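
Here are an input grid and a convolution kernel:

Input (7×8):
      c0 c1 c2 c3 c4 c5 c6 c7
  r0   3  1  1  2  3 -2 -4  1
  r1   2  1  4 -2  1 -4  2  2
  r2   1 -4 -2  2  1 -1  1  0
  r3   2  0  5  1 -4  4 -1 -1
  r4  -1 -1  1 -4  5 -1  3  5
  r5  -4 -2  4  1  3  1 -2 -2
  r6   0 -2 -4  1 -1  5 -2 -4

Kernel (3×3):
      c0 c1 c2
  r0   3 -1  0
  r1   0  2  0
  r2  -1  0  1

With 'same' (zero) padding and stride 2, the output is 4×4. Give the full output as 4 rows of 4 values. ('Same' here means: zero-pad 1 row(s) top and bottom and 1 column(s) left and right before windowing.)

Output[0,0]: The receptive field on the zero-padded input at this output position is [0 0 0 / 0 3 1 / 0 2 1]. Elementwise product with the kernel and sum: 0·3 + 0·-1 + 3·2 + 0·-1 + 1·1.
Output[0,1]: The receptive field on the zero-padded input at this output position is [0 0 0 / 1 1 2 / 1 4 -2]. Elementwise product with the kernel and sum: 0·3 + 0·-1 + 1·2 + 1·-1 + -2·1.

7 -1 4 -2
0 -4 -2 -17
-6 0 17 16
4 -18 -2 1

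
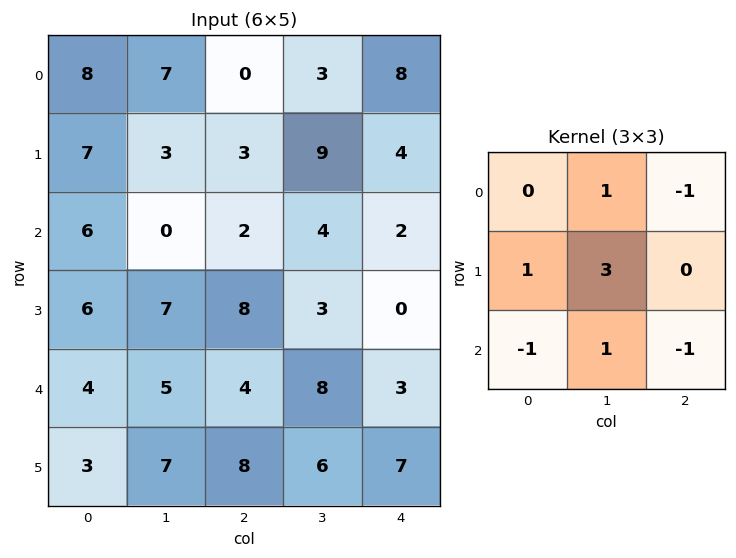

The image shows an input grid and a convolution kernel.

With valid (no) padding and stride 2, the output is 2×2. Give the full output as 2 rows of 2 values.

Output[0,0]: The receptive field on the input at this output position is [8 7 0 / 7 3 3 / 6 0 2]. Elementwise product with the kernel and sum: 7·1 + 0·-1 + 7·1 + 3·3 + 6·-1 + 0·1 + 2·-1.
Output[0,1]: The receptive field on the input at this output position is [0 3 8 / 3 9 4 / 2 4 2]. Elementwise product with the kernel and sum: 3·1 + 8·-1 + 3·1 + 9·3 + 2·-1 + 4·1 + 2·-1.

15 25
22 20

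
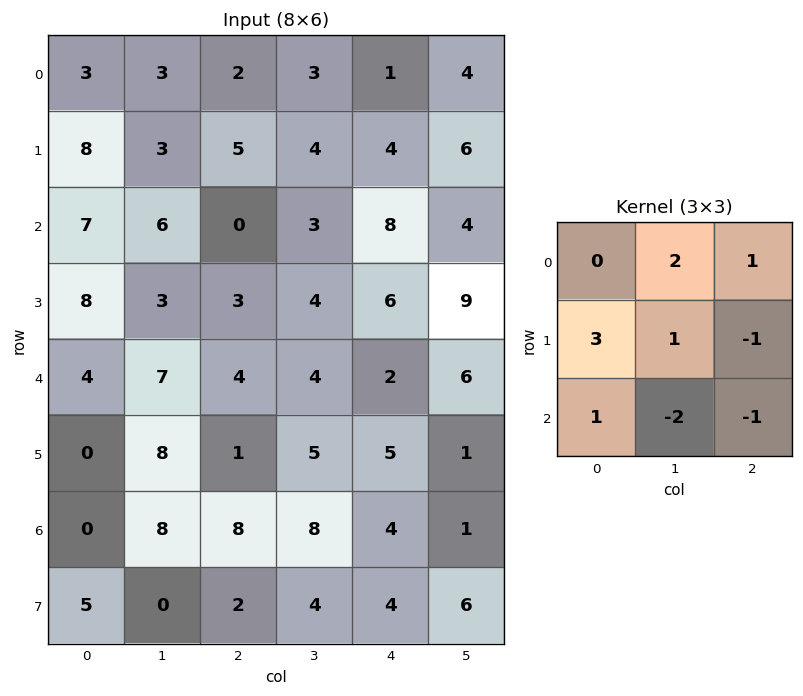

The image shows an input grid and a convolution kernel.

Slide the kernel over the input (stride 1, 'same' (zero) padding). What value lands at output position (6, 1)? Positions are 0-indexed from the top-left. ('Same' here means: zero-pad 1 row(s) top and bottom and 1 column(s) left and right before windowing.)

The receptive field on the zero-padded input at this output position is [0 8 1 / 0 8 8 / 5 0 2]. Elementwise product with the kernel and sum: 8·2 + 1·1 + 0·3 + 8·1 + 8·-1 + 5·1 + 0·-2 + 2·-1.

20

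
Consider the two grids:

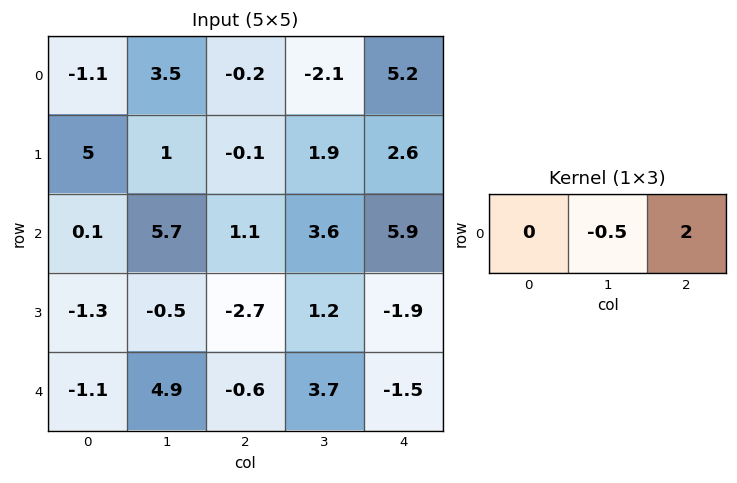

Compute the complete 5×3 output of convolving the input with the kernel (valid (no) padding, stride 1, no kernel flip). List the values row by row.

Output[0,0]: The receptive field on the input at this output position is [-1.1 3.5 -0.2]. Elementwise product with the kernel and sum: 3.5·-0.5 + -0.2·2.
Output[0,1]: The receptive field on the input at this output position is [3.5 -0.2 -2.1]. Elementwise product with the kernel and sum: -0.2·-0.5 + -2.1·2.

-2.15 -4.1 11.45
-0.7 3.85 4.25
-0.65 6.65 10
-5.15 3.75 -4.4
-3.65 7.7 -4.85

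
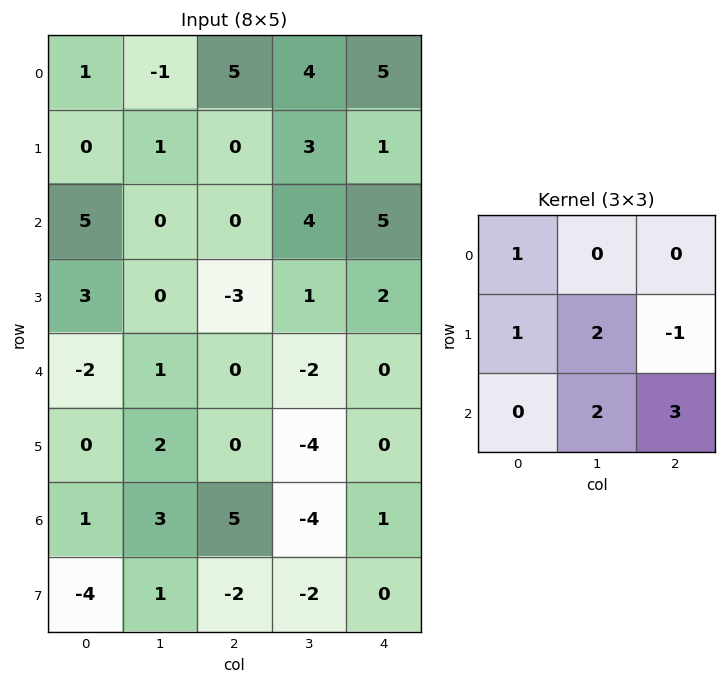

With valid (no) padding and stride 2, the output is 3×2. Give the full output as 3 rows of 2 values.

3 33
13 -7
23 -13

Output[0,0]: The receptive field on the input at this output position is [1 -1 5 / 0 1 0 / 5 0 0]. Elementwise product with the kernel and sum: 1·1 + 0·1 + 1·2 + 0·-1 + 0·2 + 0·3.
Output[0,1]: The receptive field on the input at this output position is [5 4 5 / 0 3 1 / 0 4 5]. Elementwise product with the kernel and sum: 5·1 + 0·1 + 3·2 + 1·-1 + 4·2 + 5·3.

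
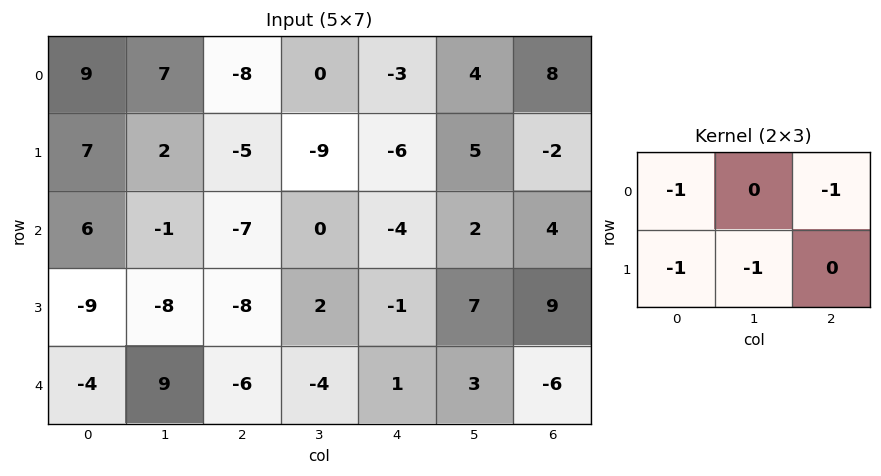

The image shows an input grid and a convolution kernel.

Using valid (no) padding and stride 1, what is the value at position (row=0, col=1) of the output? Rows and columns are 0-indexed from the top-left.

-4

The receptive field on the input at this output position is [7 -8 0 / 2 -5 -9]. Elementwise product with the kernel and sum: 7·-1 + 0·-1 + 2·-1 + -5·-1.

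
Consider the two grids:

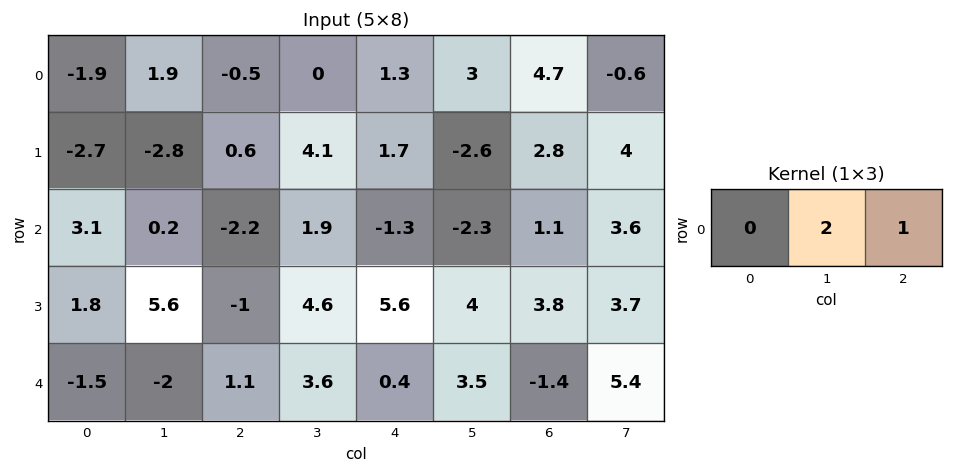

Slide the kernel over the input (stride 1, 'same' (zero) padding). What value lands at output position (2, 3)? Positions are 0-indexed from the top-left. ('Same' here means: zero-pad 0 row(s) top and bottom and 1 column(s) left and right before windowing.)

2.5

The receptive field on the zero-padded input at this output position is [-2.2 1.9 -1.3]. Elementwise product with the kernel and sum: 1.9·2 + -1.3·1.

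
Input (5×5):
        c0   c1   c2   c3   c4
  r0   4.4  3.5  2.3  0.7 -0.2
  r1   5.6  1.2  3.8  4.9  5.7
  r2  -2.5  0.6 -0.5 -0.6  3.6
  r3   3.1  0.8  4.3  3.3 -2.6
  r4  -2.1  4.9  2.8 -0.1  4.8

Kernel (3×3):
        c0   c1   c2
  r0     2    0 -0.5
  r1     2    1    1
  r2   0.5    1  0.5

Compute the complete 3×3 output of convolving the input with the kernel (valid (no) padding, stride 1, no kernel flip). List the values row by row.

22.95 17.25 23.85
8.9 6.4 10.9
11.8 15.9 10.2

Output[0,0]: The receptive field on the input at this output position is [4.4 3.5 2.3 / 5.6 1.2 3.8 / -2.5 0.6 -0.5]. Elementwise product with the kernel and sum: 4.4·2 + 2.3·-0.5 + 5.6·2 + 1.2·1 + 3.8·1 + -2.5·0.5 + 0.6·1 + -0.5·0.5.
Output[0,1]: The receptive field on the input at this output position is [3.5 2.3 0.7 / 1.2 3.8 4.9 / 0.6 -0.5 -0.6]. Elementwise product with the kernel and sum: 3.5·2 + 0.7·-0.5 + 1.2·2 + 3.8·1 + 4.9·1 + 0.6·0.5 + -0.5·1 + -0.6·0.5.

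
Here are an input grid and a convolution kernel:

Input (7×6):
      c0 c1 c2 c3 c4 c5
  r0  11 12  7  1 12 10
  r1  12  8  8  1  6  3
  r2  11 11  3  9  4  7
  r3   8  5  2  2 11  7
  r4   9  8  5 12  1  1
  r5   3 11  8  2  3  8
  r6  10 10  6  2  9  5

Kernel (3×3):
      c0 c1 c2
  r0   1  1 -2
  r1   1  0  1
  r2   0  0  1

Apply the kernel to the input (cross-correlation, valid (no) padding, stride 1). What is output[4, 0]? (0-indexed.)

24

The receptive field on the input at this output position is [9 8 5 / 3 11 8 / 10 10 6]. Elementwise product with the kernel and sum: 9·1 + 8·1 + 5·-2 + 3·1 + 8·1 + 6·1.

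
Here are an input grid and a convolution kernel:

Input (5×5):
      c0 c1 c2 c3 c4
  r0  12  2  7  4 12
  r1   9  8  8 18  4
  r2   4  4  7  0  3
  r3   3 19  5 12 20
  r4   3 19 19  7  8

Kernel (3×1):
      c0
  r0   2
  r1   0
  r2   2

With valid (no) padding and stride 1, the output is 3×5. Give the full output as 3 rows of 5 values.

32 12 28 8 30
24 54 26 60 48
14 46 52 14 22

Output[0,0]: The receptive field on the input at this output position is [12 / 9 / 4]. Elementwise product with the kernel and sum: 12·2 + 4·2.
Output[0,1]: The receptive field on the input at this output position is [2 / 8 / 4]. Elementwise product with the kernel and sum: 2·2 + 4·2.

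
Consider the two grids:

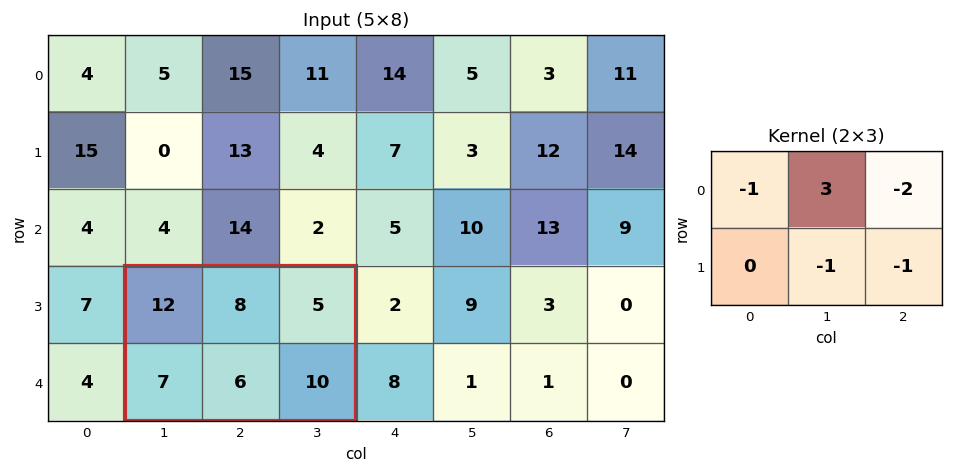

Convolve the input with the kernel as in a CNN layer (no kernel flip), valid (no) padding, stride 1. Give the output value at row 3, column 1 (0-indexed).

The receptive field on the input at this output position is [12 8 5 / 7 6 10]. Elementwise product with the kernel and sum: 12·-1 + 8·3 + 5·-2 + 6·-1 + 10·-1.

-14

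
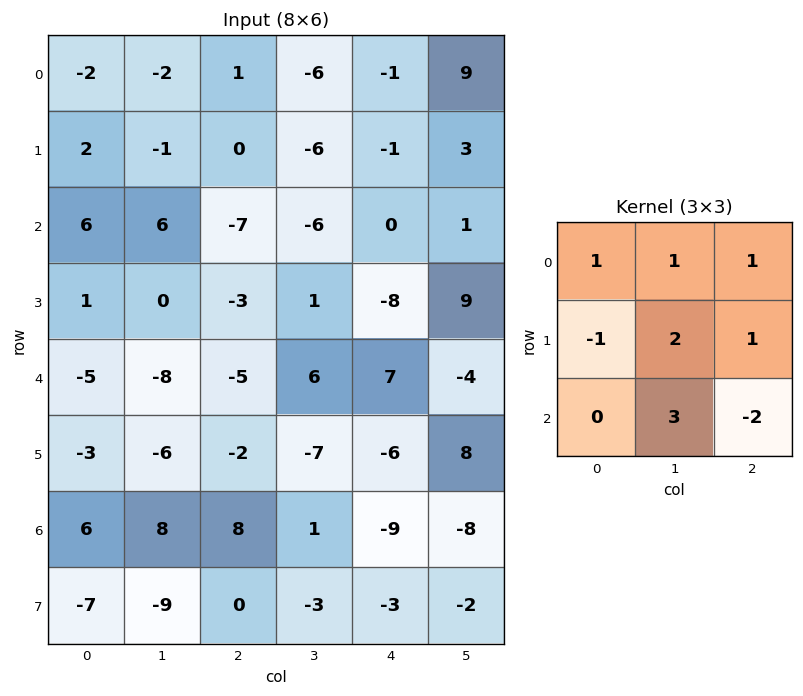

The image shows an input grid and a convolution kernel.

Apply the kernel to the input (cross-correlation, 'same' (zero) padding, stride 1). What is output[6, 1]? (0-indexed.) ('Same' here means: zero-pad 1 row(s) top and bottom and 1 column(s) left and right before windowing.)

-20

The receptive field on the zero-padded input at this output position is [-3 -6 -2 / 6 8 8 / -7 -9 0]. Elementwise product with the kernel and sum: -3·1 + -6·1 + -2·1 + 6·-1 + 8·2 + 8·1 + -9·3 + 0·-2.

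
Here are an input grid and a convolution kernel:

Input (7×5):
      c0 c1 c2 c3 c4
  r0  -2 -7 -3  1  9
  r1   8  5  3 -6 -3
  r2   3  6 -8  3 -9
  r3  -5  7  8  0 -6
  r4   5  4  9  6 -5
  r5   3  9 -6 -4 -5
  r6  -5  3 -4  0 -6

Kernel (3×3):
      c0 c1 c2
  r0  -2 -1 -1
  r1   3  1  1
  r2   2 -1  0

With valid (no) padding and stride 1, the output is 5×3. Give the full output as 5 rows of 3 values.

Output[0,0]: The receptive field on the input at this output position is [-2 -7 -3 / 8 5 3 / 3 6 -8]. Elementwise product with the kernel and sum: -2·-2 + -7·-1 + -3·-1 + 8·3 + 5·1 + 3·1 + 3·2 + 6·-1.

46 48 -23
-34 12 -11
2 21 52
20 29 10
-24 4 -54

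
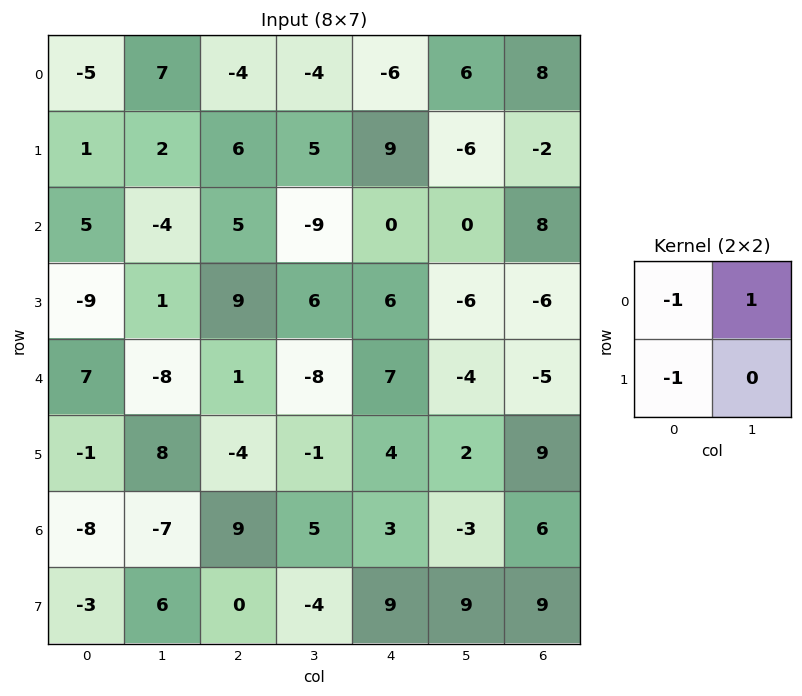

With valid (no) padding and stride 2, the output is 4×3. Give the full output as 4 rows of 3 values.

11 -6 3
0 -23 -6
-14 -5 -15
4 -4 -15

Output[0,0]: The receptive field on the input at this output position is [-5 7 / 1 2]. Elementwise product with the kernel and sum: -5·-1 + 7·1 + 1·-1.
Output[0,1]: The receptive field on the input at this output position is [-4 -4 / 6 5]. Elementwise product with the kernel and sum: -4·-1 + -4·1 + 6·-1.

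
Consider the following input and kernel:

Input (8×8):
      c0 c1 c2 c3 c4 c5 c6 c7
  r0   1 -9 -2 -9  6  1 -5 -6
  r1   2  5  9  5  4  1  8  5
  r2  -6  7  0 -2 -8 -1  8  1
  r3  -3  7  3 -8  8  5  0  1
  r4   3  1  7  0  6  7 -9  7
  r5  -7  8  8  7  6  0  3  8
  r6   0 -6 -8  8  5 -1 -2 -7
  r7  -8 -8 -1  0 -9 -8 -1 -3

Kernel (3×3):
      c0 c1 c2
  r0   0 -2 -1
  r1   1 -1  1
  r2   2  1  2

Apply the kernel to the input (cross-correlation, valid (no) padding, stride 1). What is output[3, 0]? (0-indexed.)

2

The receptive field on the input at this output position is [-3 7 3 / 3 1 7 / -7 8 8]. Elementwise product with the kernel and sum: 7·-2 + 3·-1 + 3·1 + 1·-1 + 7·1 + -7·2 + 8·1 + 8·2.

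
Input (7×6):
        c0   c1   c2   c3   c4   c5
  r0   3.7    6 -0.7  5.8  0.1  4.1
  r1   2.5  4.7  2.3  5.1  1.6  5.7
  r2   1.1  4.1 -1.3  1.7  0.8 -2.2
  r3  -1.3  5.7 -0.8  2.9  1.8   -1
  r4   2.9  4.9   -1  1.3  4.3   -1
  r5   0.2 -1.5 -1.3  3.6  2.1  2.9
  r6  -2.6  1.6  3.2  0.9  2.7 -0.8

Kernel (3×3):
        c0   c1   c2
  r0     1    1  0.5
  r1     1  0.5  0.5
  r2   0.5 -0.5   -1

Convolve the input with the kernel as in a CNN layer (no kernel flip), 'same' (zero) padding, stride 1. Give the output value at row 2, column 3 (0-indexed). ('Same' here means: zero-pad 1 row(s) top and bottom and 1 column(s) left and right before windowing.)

4.5

The receptive field on the zero-padded input at this output position is [2.3 5.1 1.6 / -1.3 1.7 0.8 / -0.8 2.9 1.8]. Elementwise product with the kernel and sum: 2.3·1 + 5.1·1 + 1.6·0.5 + -1.3·1 + 1.7·0.5 + 0.8·0.5 + -0.8·0.5 + 2.9·-0.5 + 1.8·-1.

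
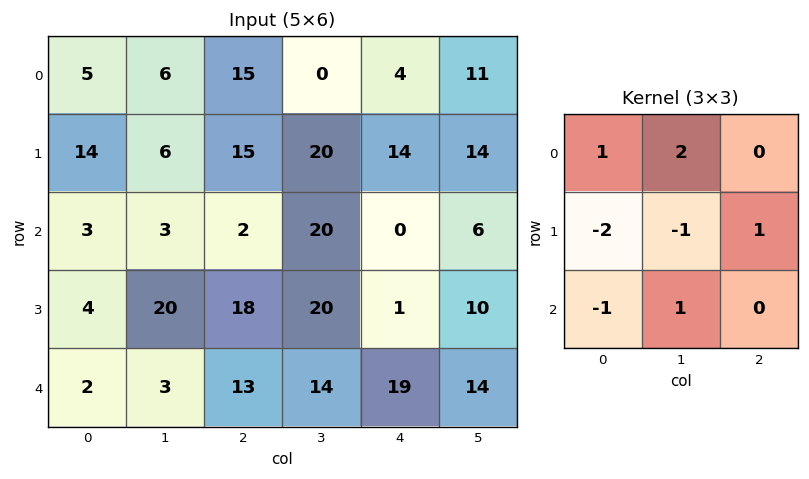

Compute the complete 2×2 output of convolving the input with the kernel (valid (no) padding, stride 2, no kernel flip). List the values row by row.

-2 -3
0 -12

Output[0,0]: The receptive field on the input at this output position is [5 6 15 / 14 6 15 / 3 3 2]. Elementwise product with the kernel and sum: 5·1 + 6·2 + 14·-2 + 6·-1 + 15·1 + 3·-1 + 3·1.
Output[0,1]: The receptive field on the input at this output position is [15 0 4 / 15 20 14 / 2 20 0]. Elementwise product with the kernel and sum: 15·1 + 0·2 + 15·-2 + 20·-1 + 14·1 + 2·-1 + 20·1.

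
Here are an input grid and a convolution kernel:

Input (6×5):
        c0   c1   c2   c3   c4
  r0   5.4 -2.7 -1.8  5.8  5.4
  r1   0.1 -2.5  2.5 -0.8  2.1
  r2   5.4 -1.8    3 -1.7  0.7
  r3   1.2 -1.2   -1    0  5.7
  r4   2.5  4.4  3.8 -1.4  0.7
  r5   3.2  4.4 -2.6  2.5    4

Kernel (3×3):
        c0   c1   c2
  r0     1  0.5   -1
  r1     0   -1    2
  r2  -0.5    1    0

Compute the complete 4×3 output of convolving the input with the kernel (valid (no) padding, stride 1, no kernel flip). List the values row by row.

Output[0,0]: The receptive field on the input at this output position is [5.4 -2.7 -1.8 / 0.1 -2.5 2.5 / 5.4 -1.8 3]. Elementwise product with the kernel and sum: 5.4·1 + -2.7·0.5 + -1.8·-1 + -2.5·-1 + 2.5·2 + 5.4·-0.5 + -1.8·1.

8.85 -9.6 -2.5
2.35 -7.25 3.6
3.85 4 9.55
7.6 -13.1 -0.1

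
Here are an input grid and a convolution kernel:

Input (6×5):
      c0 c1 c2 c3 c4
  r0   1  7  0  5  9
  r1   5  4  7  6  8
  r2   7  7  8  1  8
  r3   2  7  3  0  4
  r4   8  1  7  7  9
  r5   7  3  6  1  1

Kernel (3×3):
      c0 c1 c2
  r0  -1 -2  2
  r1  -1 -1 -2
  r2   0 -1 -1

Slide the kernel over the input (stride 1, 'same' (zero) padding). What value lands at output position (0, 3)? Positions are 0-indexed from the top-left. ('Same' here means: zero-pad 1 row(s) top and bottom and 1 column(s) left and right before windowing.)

-37

The receptive field on the zero-padded input at this output position is [0 0 0 / 0 5 9 / 7 6 8]. Elementwise product with the kernel and sum: 0·-1 + 0·-2 + 0·2 + 0·-1 + 5·-1 + 9·-2 + 6·-1 + 8·-1.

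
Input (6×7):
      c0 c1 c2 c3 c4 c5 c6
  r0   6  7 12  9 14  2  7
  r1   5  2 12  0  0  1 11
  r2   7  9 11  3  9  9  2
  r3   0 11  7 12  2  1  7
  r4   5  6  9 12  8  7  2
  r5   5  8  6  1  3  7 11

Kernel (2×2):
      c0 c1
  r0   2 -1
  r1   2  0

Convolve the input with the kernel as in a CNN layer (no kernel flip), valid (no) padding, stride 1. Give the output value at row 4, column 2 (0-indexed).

18

The receptive field on the input at this output position is [9 12 / 6 1]. Elementwise product with the kernel and sum: 9·2 + 12·-1 + 6·2.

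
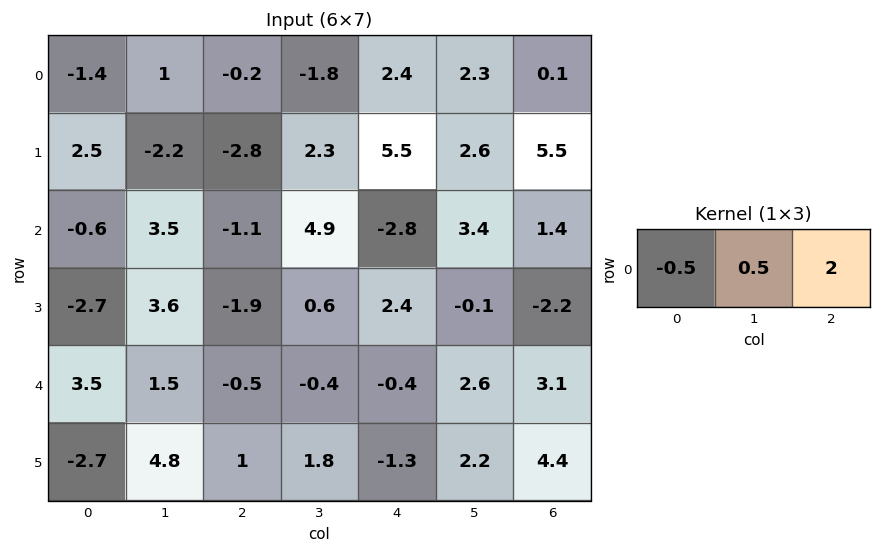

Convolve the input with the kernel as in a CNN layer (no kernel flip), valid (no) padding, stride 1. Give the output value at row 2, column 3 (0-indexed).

2.95

The receptive field on the input at this output position is [4.9 -2.8 3.4]. Elementwise product with the kernel and sum: 4.9·-0.5 + -2.8·0.5 + 3.4·2.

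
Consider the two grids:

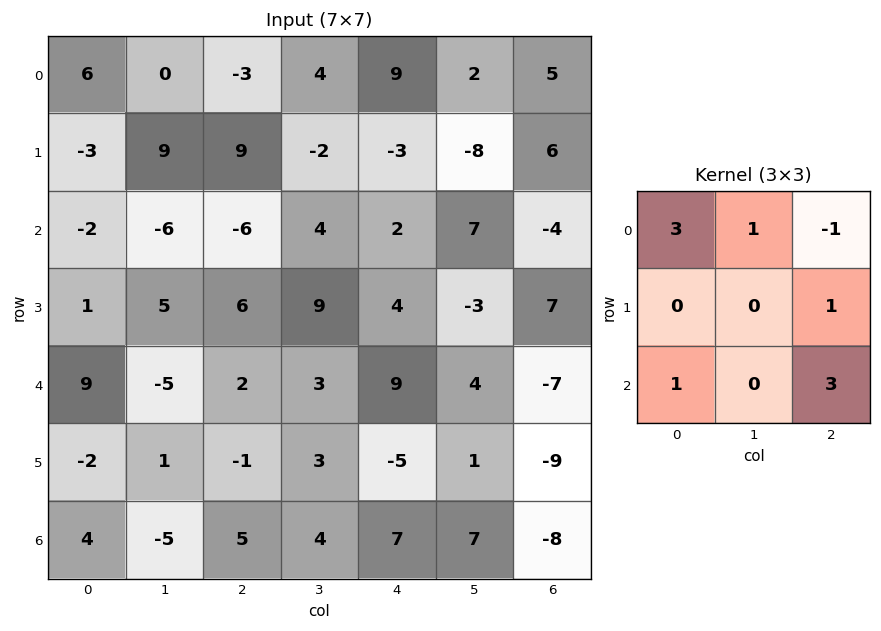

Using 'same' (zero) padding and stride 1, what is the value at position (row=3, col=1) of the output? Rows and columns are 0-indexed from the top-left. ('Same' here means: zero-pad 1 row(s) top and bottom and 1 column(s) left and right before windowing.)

The receptive field on the zero-padded input at this output position is [-2 -6 -6 / 1 5 6 / 9 -5 2]. Elementwise product with the kernel and sum: -2·3 + -6·1 + -6·-1 + 6·1 + 9·1 + 2·3.

15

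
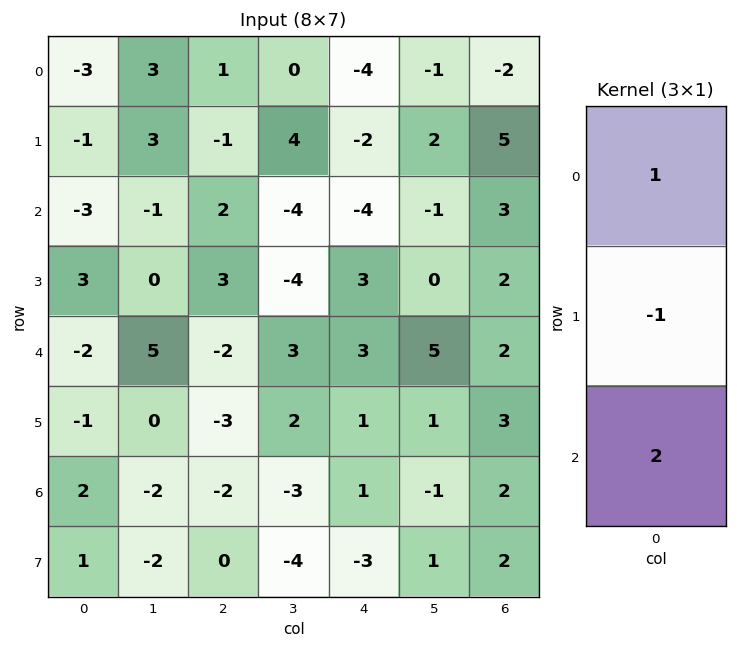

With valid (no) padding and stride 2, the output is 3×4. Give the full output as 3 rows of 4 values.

Output[0,0]: The receptive field on the input at this output position is [-3 / -1 / -3]. Elementwise product with the kernel and sum: -3·1 + -1·-1 + -3·2.

-8 6 -10 -1
-10 -5 -1 5
3 -3 4 3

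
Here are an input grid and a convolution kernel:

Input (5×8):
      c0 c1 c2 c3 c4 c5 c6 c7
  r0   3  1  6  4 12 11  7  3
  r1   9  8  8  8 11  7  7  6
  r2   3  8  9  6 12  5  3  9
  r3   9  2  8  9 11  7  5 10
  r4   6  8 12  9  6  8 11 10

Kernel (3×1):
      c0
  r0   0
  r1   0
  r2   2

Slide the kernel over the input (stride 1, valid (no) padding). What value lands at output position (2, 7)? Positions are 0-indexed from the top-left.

20

The receptive field on the input at this output position is [9 / 10 / 10]. Elementwise product with the kernel and sum: 10·2.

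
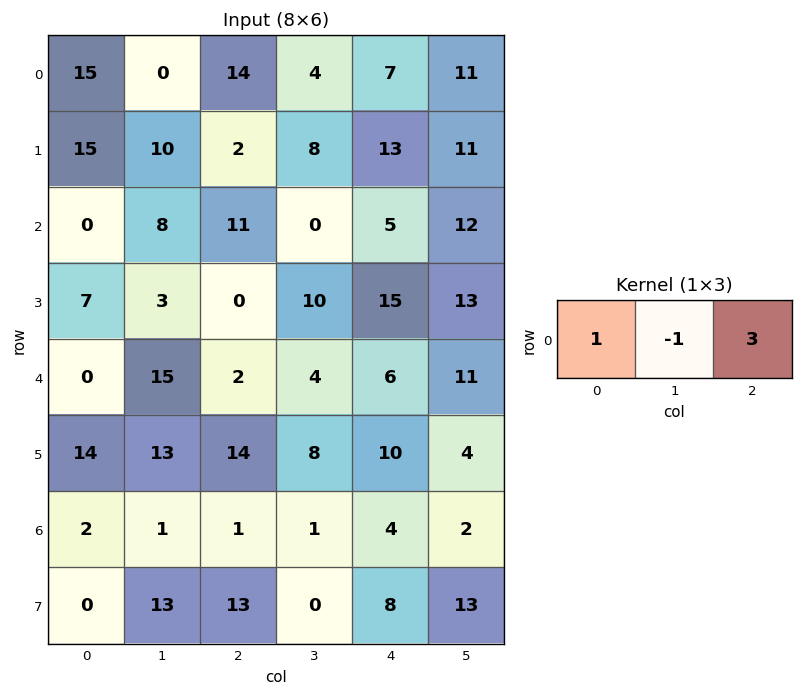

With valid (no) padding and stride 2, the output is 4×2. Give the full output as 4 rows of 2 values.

Output[0,0]: The receptive field on the input at this output position is [15 0 14]. Elementwise product with the kernel and sum: 15·1 + 0·-1 + 14·3.
Output[0,1]: The receptive field on the input at this output position is [14 4 7]. Elementwise product with the kernel and sum: 14·1 + 4·-1 + 7·3.

57 31
25 26
-9 16
4 12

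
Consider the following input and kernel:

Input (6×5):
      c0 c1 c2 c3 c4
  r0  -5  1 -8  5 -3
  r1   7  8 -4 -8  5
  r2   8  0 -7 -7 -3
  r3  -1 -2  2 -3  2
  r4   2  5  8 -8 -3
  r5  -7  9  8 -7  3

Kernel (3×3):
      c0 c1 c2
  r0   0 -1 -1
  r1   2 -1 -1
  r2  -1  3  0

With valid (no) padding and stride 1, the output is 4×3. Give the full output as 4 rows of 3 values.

Output[0,0]: The receptive field on the input at this output position is [-5 1 -8 / 7 8 -4 / 8 0 -7]. Elementwise product with the kernel and sum: 1·-1 + -8·-1 + 7·2 + 8·-1 + -4·-1 + 8·-1 + 0·3.
Output[0,1]: The receptive field on the input at this output position is [1 -8 5 / 8 -4 -8 / 0 -7 -7]. Elementwise product with the kernel and sum: -8·-1 + 5·-1 + 8·2 + -4·-1 + -8·-1 + 0·-1 + -7·3.

9 10 -21
14 34 -12
18 30 -17
25 26 -1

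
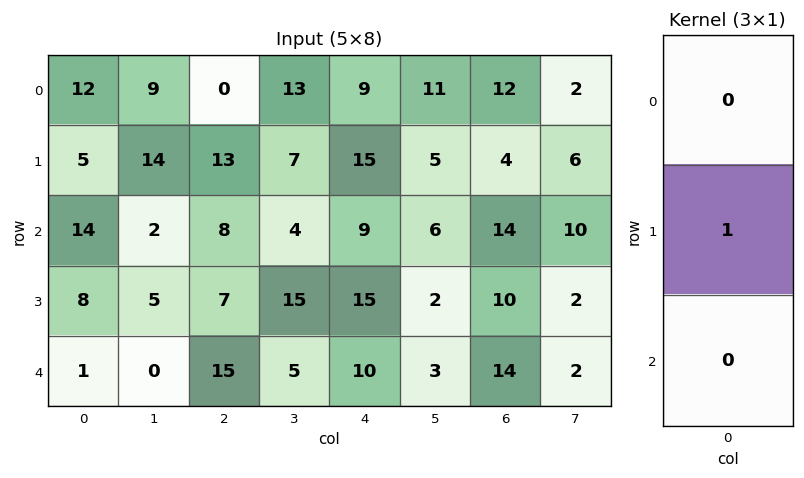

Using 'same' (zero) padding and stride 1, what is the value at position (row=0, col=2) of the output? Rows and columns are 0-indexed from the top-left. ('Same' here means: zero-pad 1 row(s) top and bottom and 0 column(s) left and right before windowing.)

The receptive field on the zero-padded input at this output position is [0 / 0 / 13]. Elementwise product with the kernel and sum: 0·1.

0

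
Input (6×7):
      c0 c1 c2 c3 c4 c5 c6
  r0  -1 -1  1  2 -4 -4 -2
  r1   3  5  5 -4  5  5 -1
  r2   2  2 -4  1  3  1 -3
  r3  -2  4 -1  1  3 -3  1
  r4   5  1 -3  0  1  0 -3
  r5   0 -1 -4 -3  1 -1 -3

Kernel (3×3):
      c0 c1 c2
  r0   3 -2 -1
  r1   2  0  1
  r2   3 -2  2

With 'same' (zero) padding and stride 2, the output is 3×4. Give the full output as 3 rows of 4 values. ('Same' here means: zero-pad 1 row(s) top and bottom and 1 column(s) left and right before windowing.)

3 -3 -12 9
3 30 -33 8
-1 14 -13 -8

Output[0,0]: The receptive field on the zero-padded input at this output position is [0 0 0 / 0 -1 -1 / 0 3 5]. Elementwise product with the kernel and sum: 0·3 + 0·-2 + 0·-1 + 0·2 + -1·1 + 0·3 + 3·-2 + 5·2.
Output[0,1]: The receptive field on the zero-padded input at this output position is [0 0 0 / -1 1 2 / 5 5 -4]. Elementwise product with the kernel and sum: 0·3 + 0·-2 + 0·-1 + -1·2 + 2·1 + 5·3 + 5·-2 + -4·2.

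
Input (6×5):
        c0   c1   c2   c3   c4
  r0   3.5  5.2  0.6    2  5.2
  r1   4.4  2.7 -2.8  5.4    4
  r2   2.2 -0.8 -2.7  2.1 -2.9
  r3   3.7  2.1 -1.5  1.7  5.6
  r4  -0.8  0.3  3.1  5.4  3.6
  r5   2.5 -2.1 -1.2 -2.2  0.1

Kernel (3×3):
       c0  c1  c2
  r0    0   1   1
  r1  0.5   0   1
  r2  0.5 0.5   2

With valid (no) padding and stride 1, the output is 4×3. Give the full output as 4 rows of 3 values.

Output[0,0]: The receptive field on the input at this output position is [3.5 5.2 0.6 / 4.4 2.7 -2.8 / 2.2 -0.8 -2.7]. Elementwise product with the kernel and sum: 5.2·1 + 0.6·1 + 4.4·0.5 + -2.8·1 + 2.2·0.5 + -0.8·0.5 + -2.7·2.

0.5 11.8 3.7
-1.8 8 16.45
2.8 14.65 15.5
1.1 -0.3 10.95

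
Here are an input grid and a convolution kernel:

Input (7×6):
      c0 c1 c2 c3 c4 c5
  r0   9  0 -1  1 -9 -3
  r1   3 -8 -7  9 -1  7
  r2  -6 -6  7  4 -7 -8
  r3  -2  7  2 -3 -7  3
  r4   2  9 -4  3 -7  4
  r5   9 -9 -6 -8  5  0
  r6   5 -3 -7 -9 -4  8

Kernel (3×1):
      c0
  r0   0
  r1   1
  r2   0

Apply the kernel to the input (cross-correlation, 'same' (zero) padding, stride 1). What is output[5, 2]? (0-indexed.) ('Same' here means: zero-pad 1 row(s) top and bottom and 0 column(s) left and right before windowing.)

The receptive field on the zero-padded input at this output position is [-4 / -6 / -7]. Elementwise product with the kernel and sum: -6·1.

-6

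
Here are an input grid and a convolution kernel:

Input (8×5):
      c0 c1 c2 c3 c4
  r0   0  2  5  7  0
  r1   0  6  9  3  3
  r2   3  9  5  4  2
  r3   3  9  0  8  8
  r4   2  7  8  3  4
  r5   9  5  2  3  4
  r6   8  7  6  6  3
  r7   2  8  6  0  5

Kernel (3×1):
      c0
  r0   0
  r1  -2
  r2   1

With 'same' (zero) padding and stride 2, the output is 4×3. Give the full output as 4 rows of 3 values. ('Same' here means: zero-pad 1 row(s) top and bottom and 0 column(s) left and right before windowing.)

0 -1 3
-3 -10 4
5 -14 -4
-14 -6 -1

Output[0,0]: The receptive field on the zero-padded input at this output position is [0 / 0 / 0]. Elementwise product with the kernel and sum: 0·-2 + 0·1.
Output[0,1]: The receptive field on the zero-padded input at this output position is [0 / 5 / 9]. Elementwise product with the kernel and sum: 5·-2 + 9·1.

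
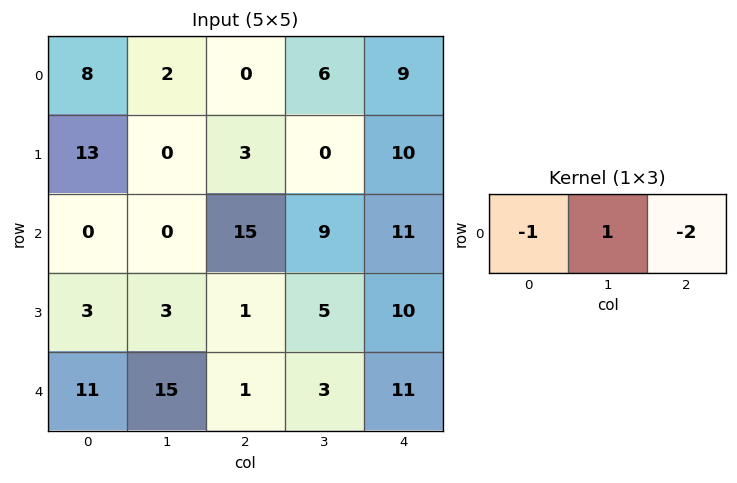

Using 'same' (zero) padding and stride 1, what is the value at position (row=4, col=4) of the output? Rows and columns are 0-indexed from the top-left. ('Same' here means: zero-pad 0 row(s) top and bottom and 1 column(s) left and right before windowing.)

8

The receptive field on the zero-padded input at this output position is [3 11 0]. Elementwise product with the kernel and sum: 3·-1 + 11·1 + 0·-2.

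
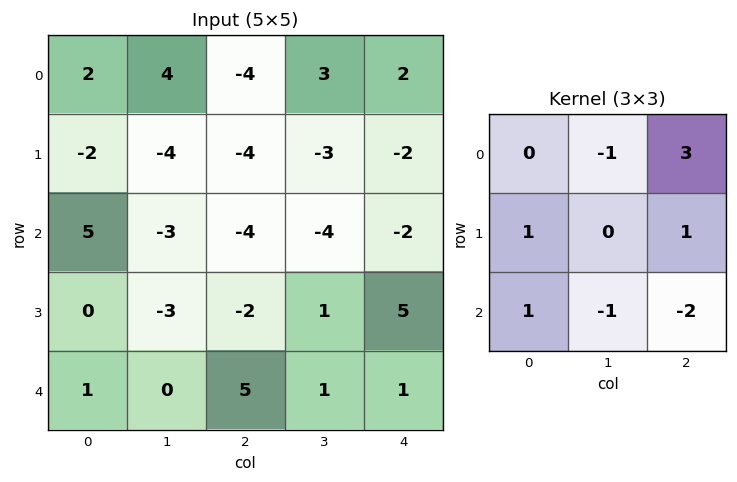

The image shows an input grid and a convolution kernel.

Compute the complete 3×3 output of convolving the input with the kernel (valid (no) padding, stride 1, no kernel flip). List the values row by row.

-6 15 1
0 -15 -22
-20 -17 3

Output[0,0]: The receptive field on the input at this output position is [2 4 -4 / -2 -4 -4 / 5 -3 -4]. Elementwise product with the kernel and sum: 4·-1 + -4·3 + -2·1 + -4·1 + 5·1 + -3·-1 + -4·-2.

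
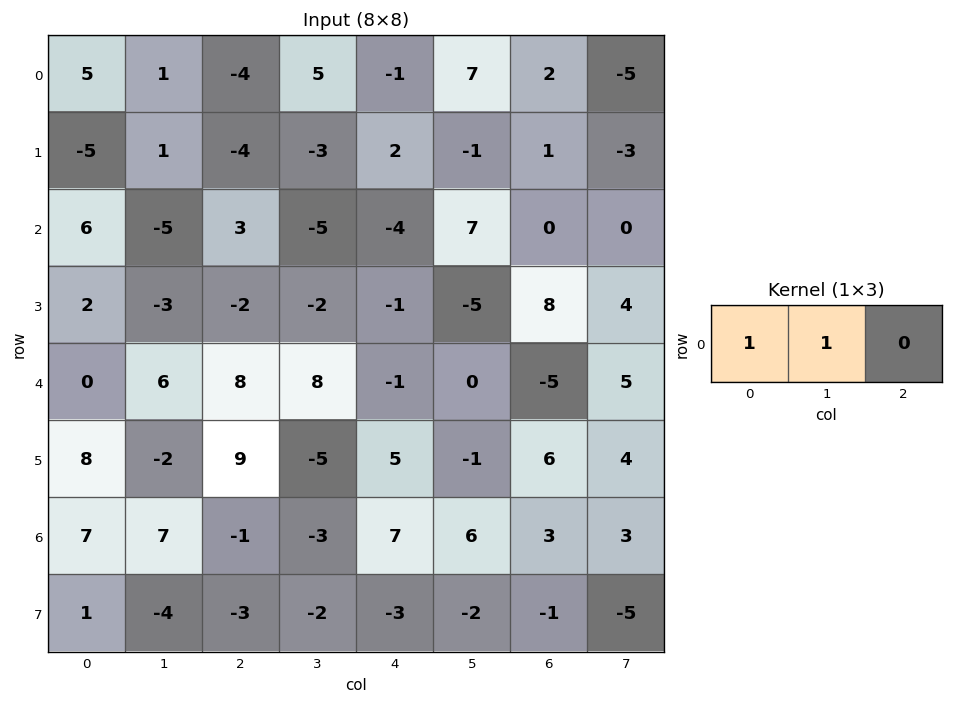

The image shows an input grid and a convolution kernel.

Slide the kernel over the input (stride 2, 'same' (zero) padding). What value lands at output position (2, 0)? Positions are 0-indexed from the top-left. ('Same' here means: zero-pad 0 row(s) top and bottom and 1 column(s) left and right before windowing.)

The receptive field on the zero-padded input at this output position is [0 0 6]. Elementwise product with the kernel and sum: 0·1 + 0·1.

0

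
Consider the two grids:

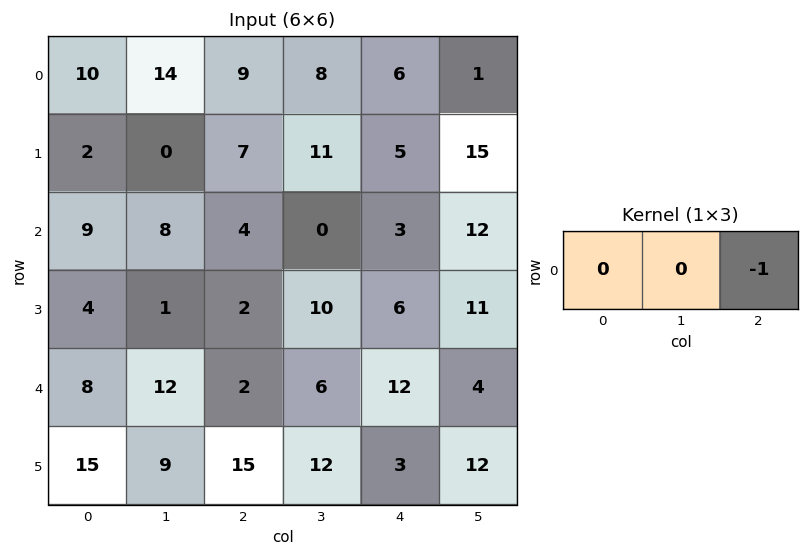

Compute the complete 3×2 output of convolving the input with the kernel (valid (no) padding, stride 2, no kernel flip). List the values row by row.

-9 -6
-4 -3
-2 -12

Output[0,0]: The receptive field on the input at this output position is [10 14 9]. Elementwise product with the kernel and sum: 9·-1.
Output[0,1]: The receptive field on the input at this output position is [9 8 6]. Elementwise product with the kernel and sum: 6·-1.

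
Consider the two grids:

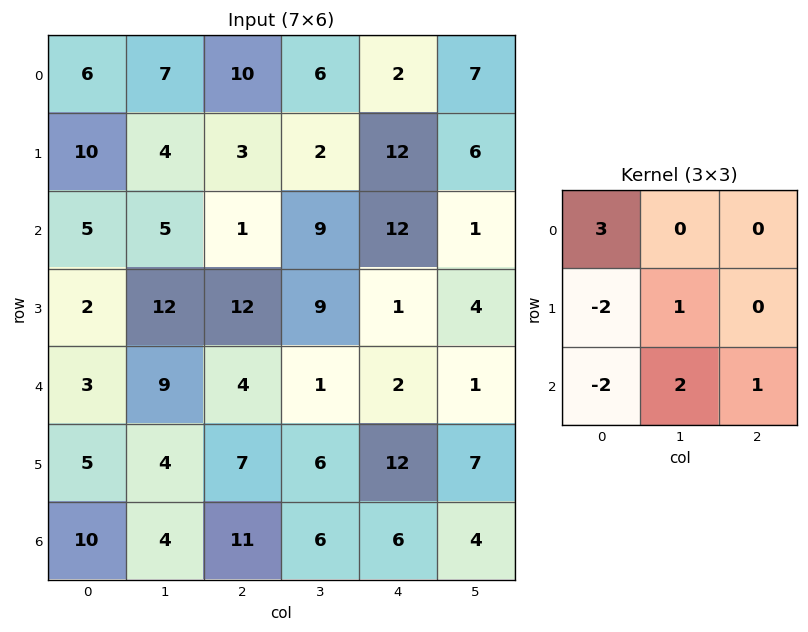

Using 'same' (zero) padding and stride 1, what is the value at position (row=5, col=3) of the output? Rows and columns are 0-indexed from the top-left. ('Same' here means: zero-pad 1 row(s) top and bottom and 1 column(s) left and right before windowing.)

The receptive field on the zero-padded input at this output position is [4 1 2 / 7 6 12 / 11 6 6]. Elementwise product with the kernel and sum: 4·3 + 7·-2 + 6·1 + 11·-2 + 6·2 + 6·1.

0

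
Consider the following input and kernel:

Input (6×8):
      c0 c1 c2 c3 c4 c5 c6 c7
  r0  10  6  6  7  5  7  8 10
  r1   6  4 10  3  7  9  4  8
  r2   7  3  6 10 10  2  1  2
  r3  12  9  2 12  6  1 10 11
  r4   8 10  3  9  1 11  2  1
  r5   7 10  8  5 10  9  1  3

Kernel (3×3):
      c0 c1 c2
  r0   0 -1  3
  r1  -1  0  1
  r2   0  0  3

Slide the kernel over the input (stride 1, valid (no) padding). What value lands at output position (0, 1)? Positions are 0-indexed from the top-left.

The receptive field on the input at this output position is [6 6 7 / 4 10 3 / 3 6 10]. Elementwise product with the kernel and sum: 6·-1 + 7·3 + 4·-1 + 3·1 + 10·3.

44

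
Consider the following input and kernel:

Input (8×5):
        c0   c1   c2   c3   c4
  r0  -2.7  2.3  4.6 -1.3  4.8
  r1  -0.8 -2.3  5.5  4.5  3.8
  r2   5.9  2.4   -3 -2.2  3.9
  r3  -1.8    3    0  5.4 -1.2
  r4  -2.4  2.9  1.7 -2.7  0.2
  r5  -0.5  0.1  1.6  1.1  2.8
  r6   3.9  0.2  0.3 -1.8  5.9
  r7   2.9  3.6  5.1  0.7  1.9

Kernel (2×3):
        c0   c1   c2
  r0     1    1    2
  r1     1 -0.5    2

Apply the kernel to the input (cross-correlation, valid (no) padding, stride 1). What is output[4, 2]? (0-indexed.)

6.05

The receptive field on the input at this output position is [1.7 -2.7 0.2 / 1.6 1.1 2.8]. Elementwise product with the kernel and sum: 1.7·1 + -2.7·1 + 0.2·2 + 1.6·1 + 1.1·-0.5 + 2.8·2.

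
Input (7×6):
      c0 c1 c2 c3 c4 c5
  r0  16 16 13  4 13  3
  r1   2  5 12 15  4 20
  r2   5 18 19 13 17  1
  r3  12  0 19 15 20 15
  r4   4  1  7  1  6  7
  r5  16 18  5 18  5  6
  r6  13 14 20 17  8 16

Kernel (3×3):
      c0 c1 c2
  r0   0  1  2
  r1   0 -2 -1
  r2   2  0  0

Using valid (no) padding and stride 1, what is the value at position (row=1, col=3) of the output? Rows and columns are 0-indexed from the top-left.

39

The receptive field on the input at this output position is [15 4 20 / 13 17 1 / 15 20 15]. Elementwise product with the kernel and sum: 4·1 + 20·2 + 17·-2 + 1·-1 + 15·2.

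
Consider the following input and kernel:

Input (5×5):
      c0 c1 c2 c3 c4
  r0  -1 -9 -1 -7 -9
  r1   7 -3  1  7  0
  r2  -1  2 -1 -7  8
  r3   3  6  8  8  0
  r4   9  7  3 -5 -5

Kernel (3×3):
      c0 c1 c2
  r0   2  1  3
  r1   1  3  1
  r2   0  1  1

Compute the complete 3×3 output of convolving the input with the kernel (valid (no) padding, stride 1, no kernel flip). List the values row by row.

-14 -41 -13
32 24 3
36 18 37

Output[0,0]: The receptive field on the input at this output position is [-1 -9 -1 / 7 -3 1 / -1 2 -1]. Elementwise product with the kernel and sum: -1·2 + -9·1 + -1·3 + 7·1 + -3·3 + 1·1 + 2·1 + -1·1.
Output[0,1]: The receptive field on the input at this output position is [-9 -1 -7 / -3 1 7 / 2 -1 -7]. Elementwise product with the kernel and sum: -9·2 + -1·1 + -7·3 + -3·1 + 1·3 + 7·1 + -1·1 + -7·1.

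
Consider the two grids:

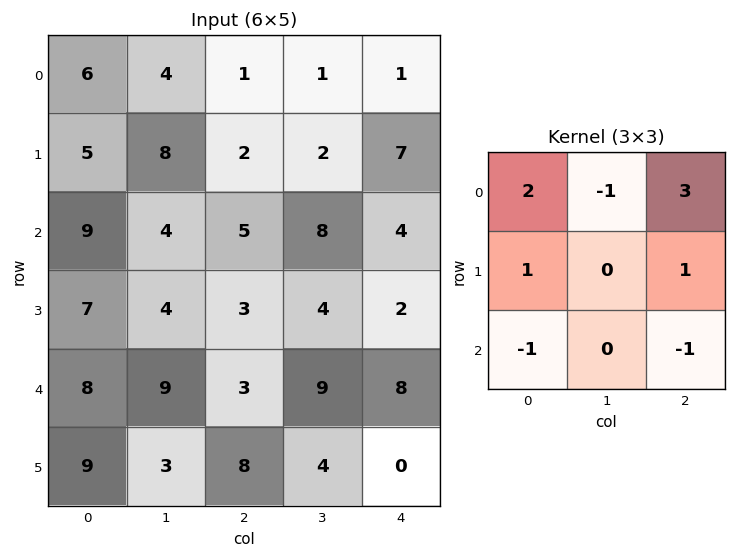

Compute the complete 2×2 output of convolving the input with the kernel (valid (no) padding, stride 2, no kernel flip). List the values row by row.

Output[0,0]: The receptive field on the input at this output position is [6 4 1 / 5 8 2 / 9 4 5]. Elementwise product with the kernel and sum: 6·2 + 4·-1 + 1·3 + 5·1 + 2·1 + 9·-1 + 5·-1.
Output[0,1]: The receptive field on the input at this output position is [1 1 1 / 2 2 7 / 5 8 4]. Elementwise product with the kernel and sum: 1·2 + 1·-1 + 1·3 + 2·1 + 7·1 + 5·-1 + 4·-1.

4 4
28 8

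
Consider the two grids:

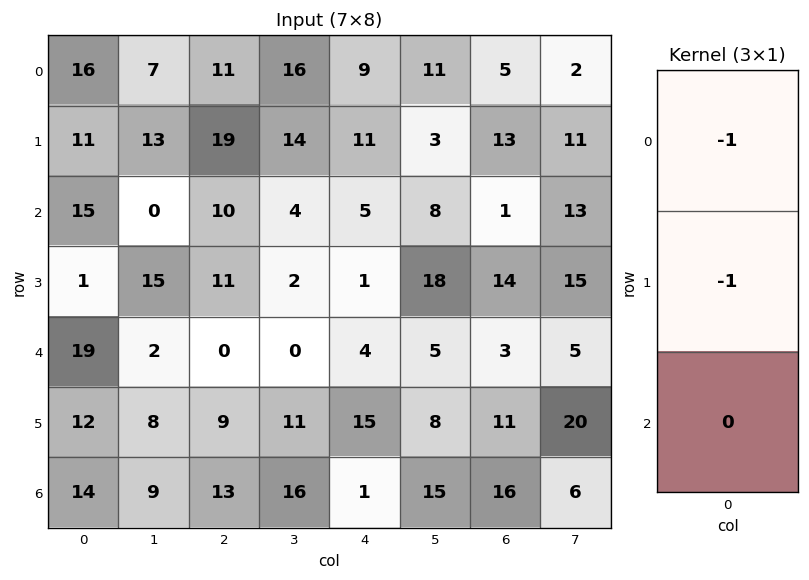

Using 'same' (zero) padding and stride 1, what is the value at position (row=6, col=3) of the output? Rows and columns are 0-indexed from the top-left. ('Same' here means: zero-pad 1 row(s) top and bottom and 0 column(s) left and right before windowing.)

-27

The receptive field on the zero-padded input at this output position is [11 / 16 / 0]. Elementwise product with the kernel and sum: 11·-1 + 16·-1.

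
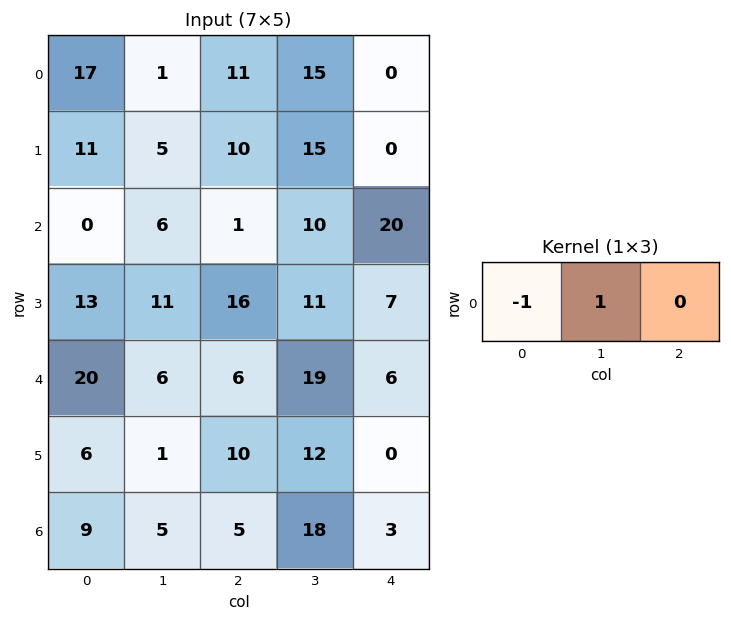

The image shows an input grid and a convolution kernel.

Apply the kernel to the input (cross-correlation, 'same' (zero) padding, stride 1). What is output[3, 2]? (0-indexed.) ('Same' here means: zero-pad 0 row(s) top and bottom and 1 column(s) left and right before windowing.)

5

The receptive field on the zero-padded input at this output position is [11 16 11]. Elementwise product with the kernel and sum: 11·-1 + 16·1.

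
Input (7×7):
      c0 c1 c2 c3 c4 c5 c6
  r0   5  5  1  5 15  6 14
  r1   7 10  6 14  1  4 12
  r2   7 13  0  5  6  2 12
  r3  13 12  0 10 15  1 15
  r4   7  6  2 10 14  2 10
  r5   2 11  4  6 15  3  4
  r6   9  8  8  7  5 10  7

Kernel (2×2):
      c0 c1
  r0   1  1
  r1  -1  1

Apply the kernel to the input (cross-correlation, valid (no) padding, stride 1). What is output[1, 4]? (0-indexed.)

The receptive field on the input at this output position is [1 4 / 6 2]. Elementwise product with the kernel and sum: 1·1 + 4·1 + 6·-1 + 2·1.

1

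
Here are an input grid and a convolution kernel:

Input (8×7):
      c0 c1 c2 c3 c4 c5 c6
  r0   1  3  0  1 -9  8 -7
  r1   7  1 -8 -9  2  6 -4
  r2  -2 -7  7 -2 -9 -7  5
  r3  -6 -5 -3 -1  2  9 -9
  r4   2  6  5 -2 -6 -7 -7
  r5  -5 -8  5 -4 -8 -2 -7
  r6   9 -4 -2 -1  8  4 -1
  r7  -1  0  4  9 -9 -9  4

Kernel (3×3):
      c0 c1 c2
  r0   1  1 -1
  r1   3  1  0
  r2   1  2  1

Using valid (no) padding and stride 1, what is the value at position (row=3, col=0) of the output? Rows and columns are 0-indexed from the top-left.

-12

The receptive field on the input at this output position is [-6 -5 -3 / 2 6 5 / -5 -8 5]. Elementwise product with the kernel and sum: -6·1 + -5·1 + -3·-1 + 2·3 + 6·1 + -5·1 + -8·2 + 5·1.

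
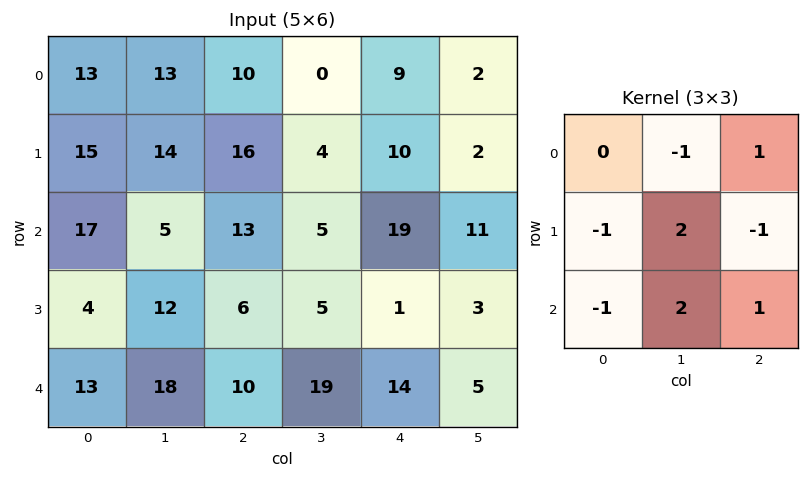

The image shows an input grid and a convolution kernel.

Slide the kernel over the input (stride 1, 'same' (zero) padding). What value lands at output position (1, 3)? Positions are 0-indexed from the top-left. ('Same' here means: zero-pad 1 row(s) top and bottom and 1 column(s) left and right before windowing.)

The receptive field on the zero-padded input at this output position is [10 0 9 / 16 4 10 / 13 5 19]. Elementwise product with the kernel and sum: 0·-1 + 9·1 + 16·-1 + 4·2 + 10·-1 + 13·-1 + 5·2 + 19·1.

7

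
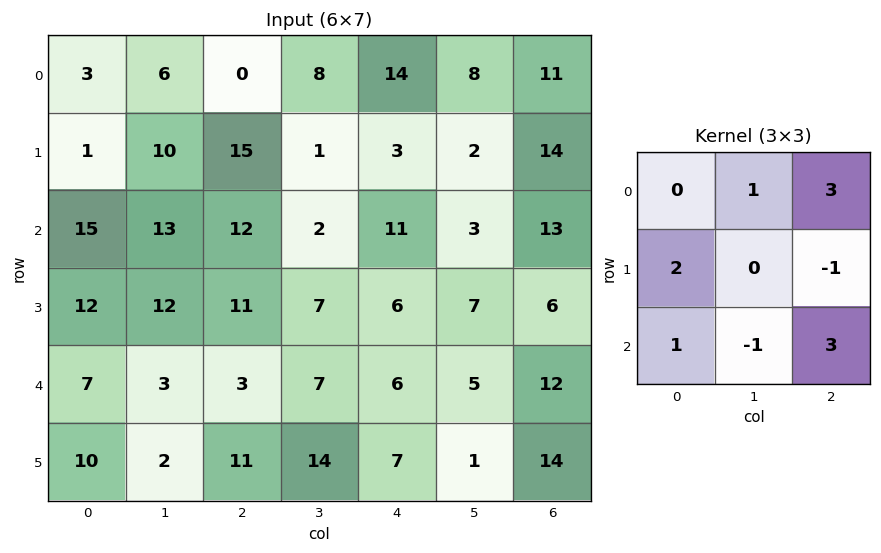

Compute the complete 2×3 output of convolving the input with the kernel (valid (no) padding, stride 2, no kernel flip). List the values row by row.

31 120 80
75 65 85

Output[0,0]: The receptive field on the input at this output position is [3 6 0 / 1 10 15 / 15 13 12]. Elementwise product with the kernel and sum: 6·1 + 0·3 + 1·2 + 15·-1 + 15·1 + 13·-1 + 12·3.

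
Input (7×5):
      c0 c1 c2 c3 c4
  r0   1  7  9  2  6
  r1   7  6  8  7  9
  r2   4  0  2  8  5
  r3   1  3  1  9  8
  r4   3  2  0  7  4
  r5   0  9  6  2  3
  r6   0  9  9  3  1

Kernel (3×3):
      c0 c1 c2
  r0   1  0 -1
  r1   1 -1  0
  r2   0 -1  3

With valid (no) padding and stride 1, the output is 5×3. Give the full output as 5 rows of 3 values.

-1 25 11
3 23 8
-2 15 -6
10 -4 -7
12 -2 0

Output[0,0]: The receptive field on the input at this output position is [1 7 9 / 7 6 8 / 4 0 2]. Elementwise product with the kernel and sum: 1·1 + 9·-1 + 7·1 + 6·-1 + 0·-1 + 2·3.
Output[0,1]: The receptive field on the input at this output position is [7 9 2 / 6 8 7 / 0 2 8]. Elementwise product with the kernel and sum: 7·1 + 2·-1 + 6·1 + 8·-1 + 2·-1 + 8·3.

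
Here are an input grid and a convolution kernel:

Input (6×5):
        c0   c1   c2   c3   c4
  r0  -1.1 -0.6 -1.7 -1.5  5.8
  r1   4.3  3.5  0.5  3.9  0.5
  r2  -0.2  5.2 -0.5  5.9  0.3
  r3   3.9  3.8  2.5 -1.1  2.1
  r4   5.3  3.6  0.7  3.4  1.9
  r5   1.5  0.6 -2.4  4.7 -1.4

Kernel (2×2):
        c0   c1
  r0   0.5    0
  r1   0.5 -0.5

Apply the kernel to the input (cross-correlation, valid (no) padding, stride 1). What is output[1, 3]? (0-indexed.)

The receptive field on the input at this output position is [3.9 0.5 / 5.9 0.3]. Elementwise product with the kernel and sum: 3.9·0.5 + 5.9·0.5 + 0.3·-0.5.

4.75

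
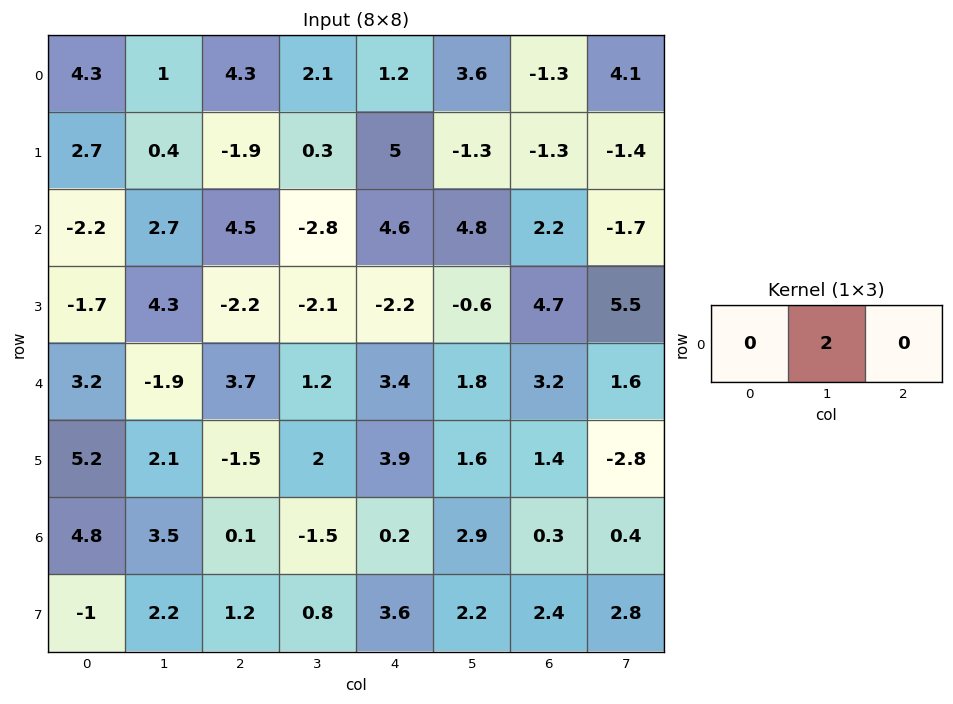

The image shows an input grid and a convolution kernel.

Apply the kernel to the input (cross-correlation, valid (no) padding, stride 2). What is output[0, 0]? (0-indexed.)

The receptive field on the input at this output position is [4.3 1 4.3]. Elementwise product with the kernel and sum: 1·2.

2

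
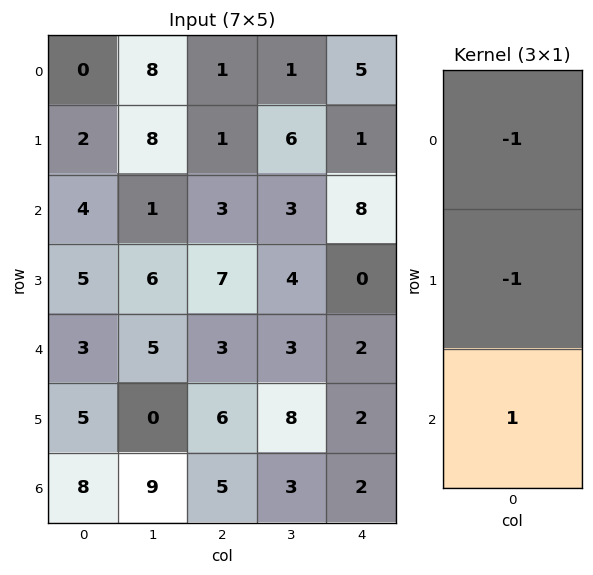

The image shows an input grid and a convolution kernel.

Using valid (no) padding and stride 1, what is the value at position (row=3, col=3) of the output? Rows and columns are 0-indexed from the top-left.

1

The receptive field on the input at this output position is [4 / 3 / 8]. Elementwise product with the kernel and sum: 4·-1 + 3·-1 + 8·1.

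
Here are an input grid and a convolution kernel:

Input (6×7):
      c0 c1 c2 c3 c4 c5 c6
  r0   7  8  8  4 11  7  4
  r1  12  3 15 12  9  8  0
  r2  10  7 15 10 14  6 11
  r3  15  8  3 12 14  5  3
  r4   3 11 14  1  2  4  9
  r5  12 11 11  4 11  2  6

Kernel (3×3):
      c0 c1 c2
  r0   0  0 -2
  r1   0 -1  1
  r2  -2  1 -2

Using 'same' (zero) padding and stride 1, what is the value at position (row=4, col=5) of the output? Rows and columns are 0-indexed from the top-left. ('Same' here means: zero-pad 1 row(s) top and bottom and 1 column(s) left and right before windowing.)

-33

The receptive field on the zero-padded input at this output position is [14 5 3 / 2 4 9 / 11 2 6]. Elementwise product with the kernel and sum: 3·-2 + 4·-1 + 9·1 + 11·-2 + 2·1 + 6·-2.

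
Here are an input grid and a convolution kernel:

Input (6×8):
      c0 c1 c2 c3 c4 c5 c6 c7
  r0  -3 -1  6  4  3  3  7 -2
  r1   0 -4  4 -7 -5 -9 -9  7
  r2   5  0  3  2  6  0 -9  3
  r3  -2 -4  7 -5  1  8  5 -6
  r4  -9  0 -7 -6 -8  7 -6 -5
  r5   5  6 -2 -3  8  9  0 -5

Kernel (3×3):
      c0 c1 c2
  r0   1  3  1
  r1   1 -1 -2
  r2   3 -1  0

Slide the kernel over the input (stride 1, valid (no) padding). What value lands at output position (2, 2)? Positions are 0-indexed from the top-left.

10

The receptive field on the input at this output position is [3 2 6 / 7 -5 1 / -7 -6 -8]. Elementwise product with the kernel and sum: 3·1 + 2·3 + 6·1 + 7·1 + -5·-1 + 1·-2 + -7·3 + -6·-1.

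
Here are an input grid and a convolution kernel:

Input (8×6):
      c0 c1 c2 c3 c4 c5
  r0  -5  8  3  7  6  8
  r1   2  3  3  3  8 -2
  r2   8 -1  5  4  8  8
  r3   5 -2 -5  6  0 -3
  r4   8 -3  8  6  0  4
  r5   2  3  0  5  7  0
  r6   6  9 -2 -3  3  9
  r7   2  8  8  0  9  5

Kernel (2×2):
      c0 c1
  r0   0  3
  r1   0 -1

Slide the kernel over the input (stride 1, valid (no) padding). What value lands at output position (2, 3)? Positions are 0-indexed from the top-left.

The receptive field on the input at this output position is [4 8 / 6 0]. Elementwise product with the kernel and sum: 8·3 + 0·-1.

24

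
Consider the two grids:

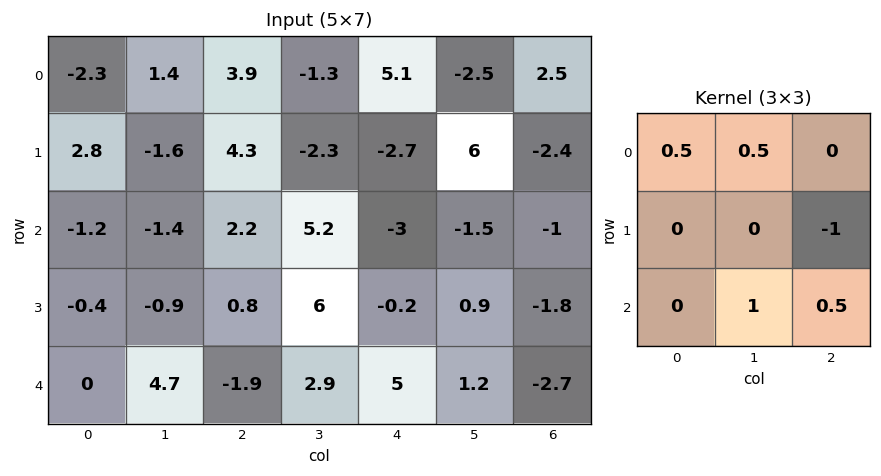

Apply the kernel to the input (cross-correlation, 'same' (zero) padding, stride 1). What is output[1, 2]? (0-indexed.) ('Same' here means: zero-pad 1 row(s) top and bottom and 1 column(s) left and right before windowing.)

The receptive field on the zero-padded input at this output position is [1.4 3.9 -1.3 / -1.6 4.3 -2.3 / -1.4 2.2 5.2]. Elementwise product with the kernel and sum: 1.4·0.5 + 3.9·0.5 + -2.3·-1 + 2.2·1 + 5.2·0.5.

9.75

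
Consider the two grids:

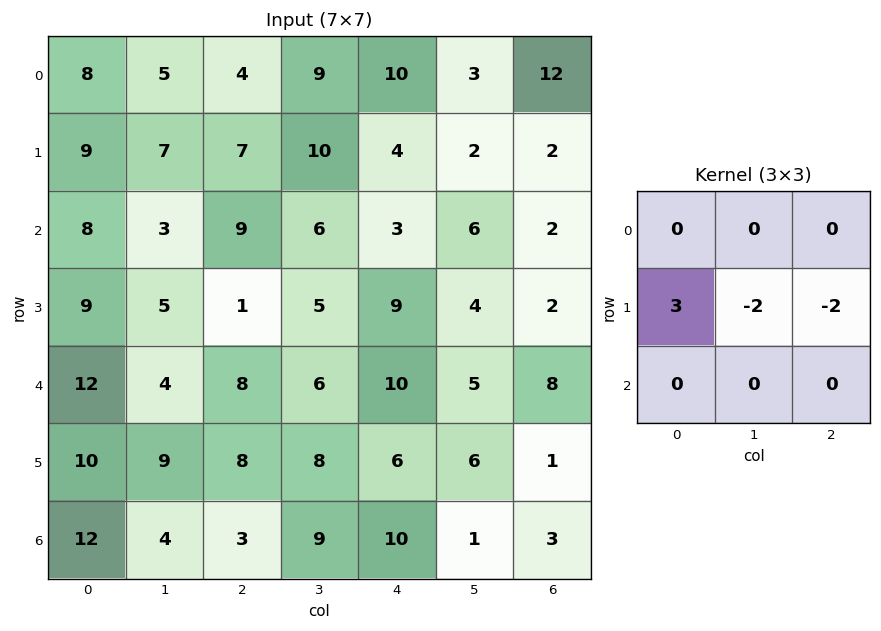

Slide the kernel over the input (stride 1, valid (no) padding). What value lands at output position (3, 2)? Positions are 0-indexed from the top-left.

The receptive field on the input at this output position is [1 5 9 / 8 6 10 / 8 8 6]. Elementwise product with the kernel and sum: 8·3 + 6·-2 + 10·-2.

-8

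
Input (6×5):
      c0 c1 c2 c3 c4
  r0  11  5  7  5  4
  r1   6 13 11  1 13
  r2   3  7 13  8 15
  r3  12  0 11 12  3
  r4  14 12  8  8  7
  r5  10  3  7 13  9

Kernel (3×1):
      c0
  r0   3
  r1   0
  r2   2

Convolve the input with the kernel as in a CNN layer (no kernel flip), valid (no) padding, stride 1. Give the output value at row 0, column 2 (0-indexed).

47

The receptive field on the input at this output position is [7 / 11 / 13]. Elementwise product with the kernel and sum: 7·3 + 13·2.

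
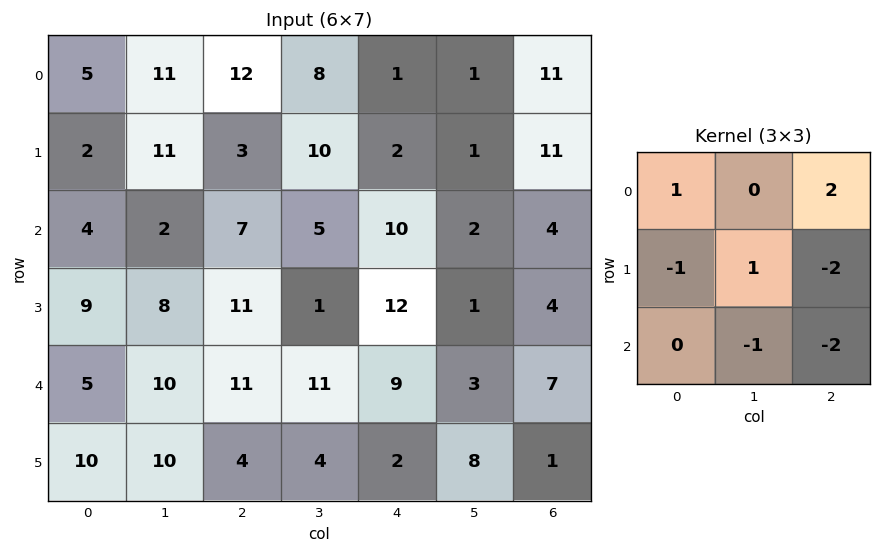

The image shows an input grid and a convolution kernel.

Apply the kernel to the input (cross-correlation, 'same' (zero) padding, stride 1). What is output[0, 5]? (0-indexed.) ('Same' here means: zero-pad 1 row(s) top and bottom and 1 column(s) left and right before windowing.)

-45

The receptive field on the zero-padded input at this output position is [0 0 0 / 1 1 11 / 2 1 11]. Elementwise product with the kernel and sum: 0·1 + 0·2 + 1·-1 + 1·1 + 11·-2 + 1·-1 + 11·-2.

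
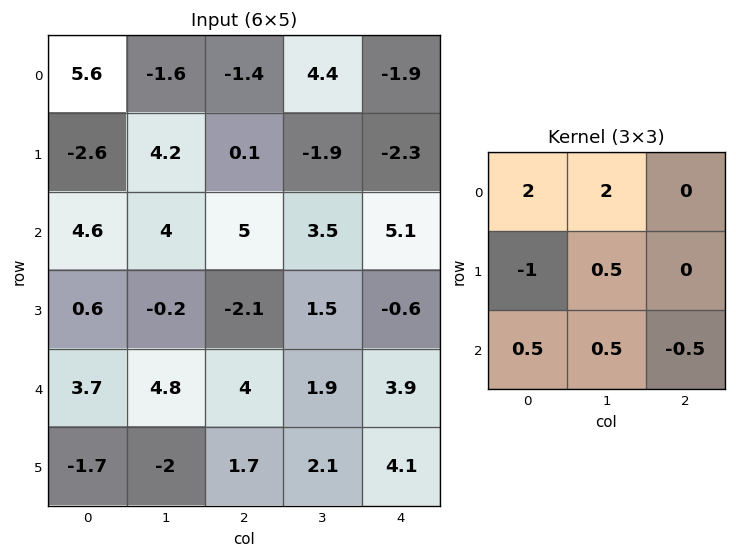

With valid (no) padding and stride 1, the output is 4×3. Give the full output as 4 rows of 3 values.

Output[0,0]: The receptive field on the input at this output position is [5.6 -1.6 -1.4 / -2.6 4.2 0.1 / 4.6 4 5]. Elementwise product with the kernel and sum: 5.6·2 + -1.6·2 + -2.6·-1 + 4.2·0.5 + 4.6·0.5 + 4·0.5 + 5·-0.5.

14.5 -7.4 6.65
1.85 5.2 -6.85
18.75 20.6 20.85
-3.2 -8.6 -4.4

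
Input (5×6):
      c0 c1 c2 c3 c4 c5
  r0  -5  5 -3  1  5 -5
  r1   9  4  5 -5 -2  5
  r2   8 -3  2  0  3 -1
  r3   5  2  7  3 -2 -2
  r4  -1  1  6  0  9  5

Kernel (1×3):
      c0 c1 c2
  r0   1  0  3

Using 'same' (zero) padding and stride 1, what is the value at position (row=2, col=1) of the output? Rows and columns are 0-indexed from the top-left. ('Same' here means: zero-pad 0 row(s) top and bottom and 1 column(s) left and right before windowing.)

The receptive field on the zero-padded input at this output position is [8 -3 2]. Elementwise product with the kernel and sum: 8·1 + 2·3.

14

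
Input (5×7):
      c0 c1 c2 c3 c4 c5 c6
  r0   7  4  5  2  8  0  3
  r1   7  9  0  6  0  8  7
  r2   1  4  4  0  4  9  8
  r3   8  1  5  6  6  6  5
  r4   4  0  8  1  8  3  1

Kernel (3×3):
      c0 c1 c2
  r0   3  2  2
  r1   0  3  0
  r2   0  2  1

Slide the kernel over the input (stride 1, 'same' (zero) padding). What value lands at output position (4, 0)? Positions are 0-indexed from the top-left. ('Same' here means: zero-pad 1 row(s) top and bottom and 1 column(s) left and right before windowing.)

The receptive field on the zero-padded input at this output position is [0 8 1 / 0 4 0 / 0 0 0]. Elementwise product with the kernel and sum: 0·3 + 8·2 + 1·2 + 4·3 + 0·2 + 0·1.

30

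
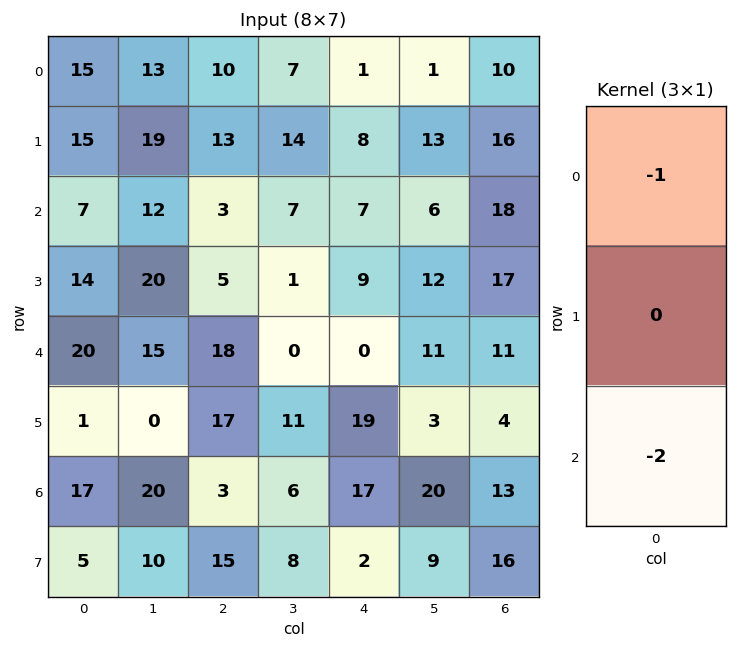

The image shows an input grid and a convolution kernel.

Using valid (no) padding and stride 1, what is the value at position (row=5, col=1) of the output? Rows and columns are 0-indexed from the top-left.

The receptive field on the input at this output position is [0 / 20 / 10]. Elementwise product with the kernel and sum: 0·-1 + 10·-2.

-20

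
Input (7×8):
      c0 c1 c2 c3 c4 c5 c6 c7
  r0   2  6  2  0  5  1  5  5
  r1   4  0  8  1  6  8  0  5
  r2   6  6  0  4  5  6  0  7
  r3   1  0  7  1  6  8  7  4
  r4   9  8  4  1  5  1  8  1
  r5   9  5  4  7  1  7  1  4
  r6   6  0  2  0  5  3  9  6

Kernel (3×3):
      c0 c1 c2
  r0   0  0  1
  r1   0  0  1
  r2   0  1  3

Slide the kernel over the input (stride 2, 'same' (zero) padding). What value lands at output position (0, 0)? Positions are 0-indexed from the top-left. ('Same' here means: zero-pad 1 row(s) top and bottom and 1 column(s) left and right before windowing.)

10

The receptive field on the zero-padded input at this output position is [0 0 0 / 0 2 6 / 0 4 0]. Elementwise product with the kernel and sum: 0·1 + 6·1 + 4·1 + 0·3.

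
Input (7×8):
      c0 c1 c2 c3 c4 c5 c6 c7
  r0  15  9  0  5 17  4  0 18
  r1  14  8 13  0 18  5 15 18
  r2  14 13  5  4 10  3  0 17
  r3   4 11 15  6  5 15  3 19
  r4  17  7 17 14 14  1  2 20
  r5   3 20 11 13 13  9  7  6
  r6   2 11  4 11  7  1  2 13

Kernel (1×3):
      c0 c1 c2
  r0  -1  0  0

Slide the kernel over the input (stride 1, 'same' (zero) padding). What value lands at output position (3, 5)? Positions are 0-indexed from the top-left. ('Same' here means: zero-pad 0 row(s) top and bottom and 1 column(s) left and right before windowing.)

The receptive field on the zero-padded input at this output position is [5 15 3]. Elementwise product with the kernel and sum: 5·-1.

-5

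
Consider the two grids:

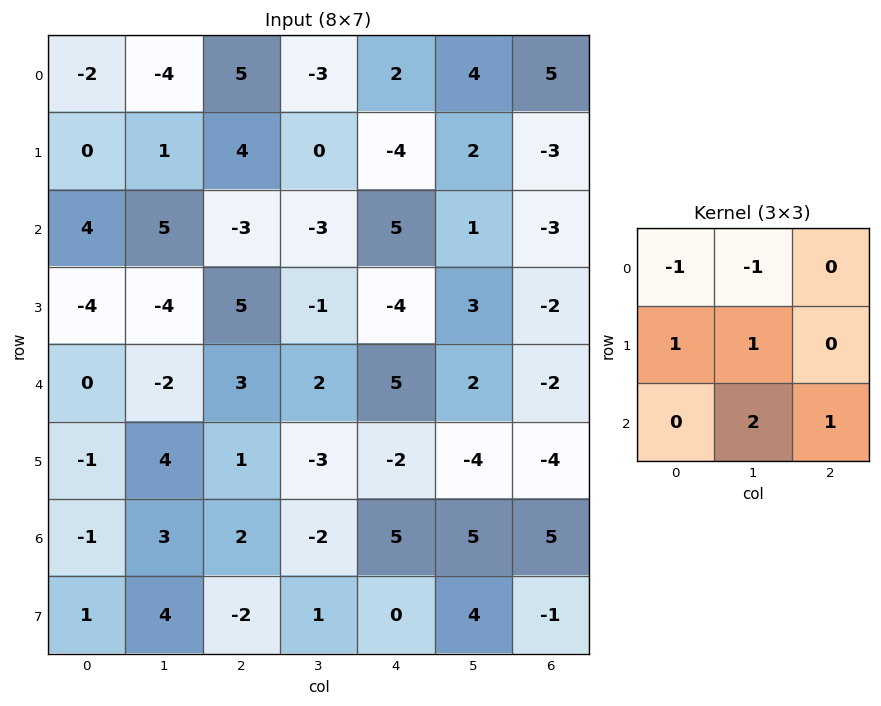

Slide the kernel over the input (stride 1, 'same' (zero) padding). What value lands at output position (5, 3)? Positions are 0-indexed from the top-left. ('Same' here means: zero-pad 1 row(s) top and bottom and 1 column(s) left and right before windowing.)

-6

The receptive field on the zero-padded input at this output position is [3 2 5 / 1 -3 -2 / 2 -2 5]. Elementwise product with the kernel and sum: 3·-1 + 2·-1 + 1·1 + -3·1 + -2·2 + 5·1.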